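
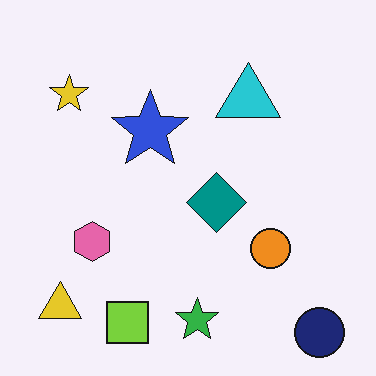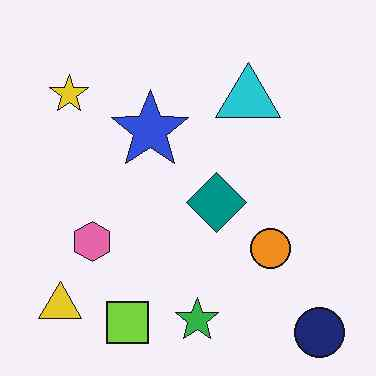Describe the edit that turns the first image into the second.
The second image is the first given moderate JPEG compression.

Blocky 8×8 compression artifacts appear around shape edges and the flat background shows ringing — characteristic JPEG degradation.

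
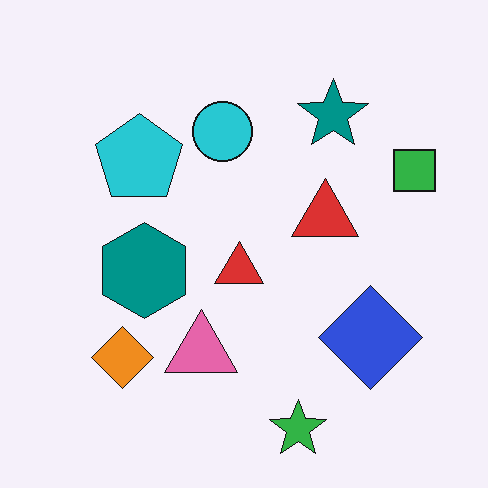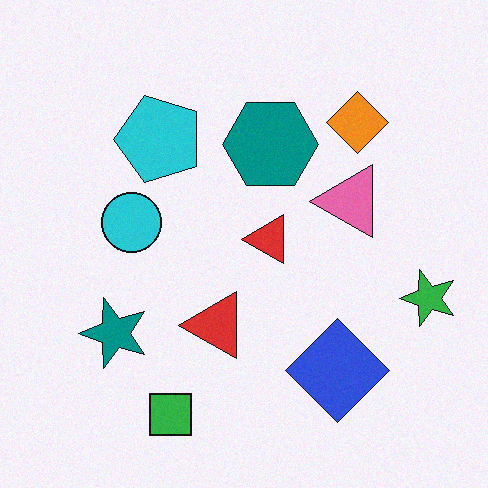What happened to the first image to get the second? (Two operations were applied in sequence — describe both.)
The second image is the first transposed (reflected across the top-left ↔ bottom-right diagonal), then degraded with a light layer of grain.

Shapes have swapped their row and column positions — what was in the top-right is now in the bottom-left — a diagonal reflection. Random speckle covers the whole image, including the flat background.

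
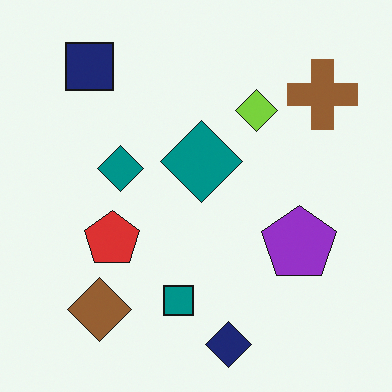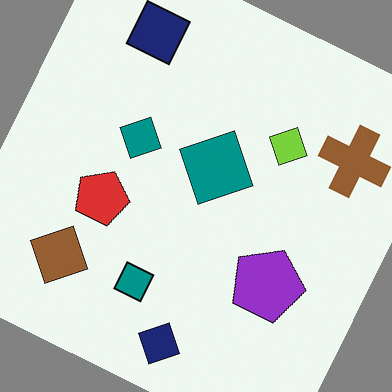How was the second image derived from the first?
The transformation is: rotated clockwise by a moderate amount.

Every shape is tilted by the same angle and the image corners show triangular fill wedges — a whole-image rotation by a non-right angle.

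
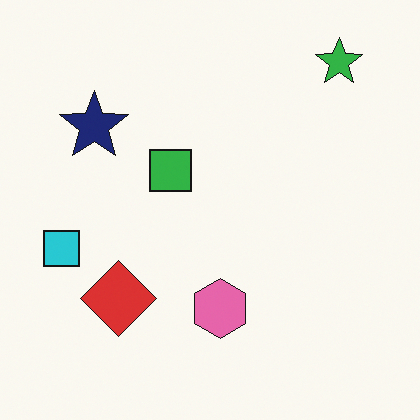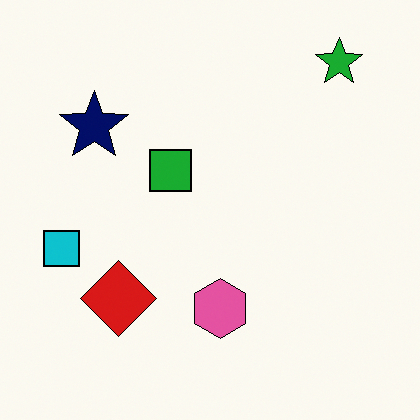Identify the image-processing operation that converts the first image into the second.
This is the original image given slightly increased contrast.

Tones are pushed away from mid-grey across the whole image — a global contrast change.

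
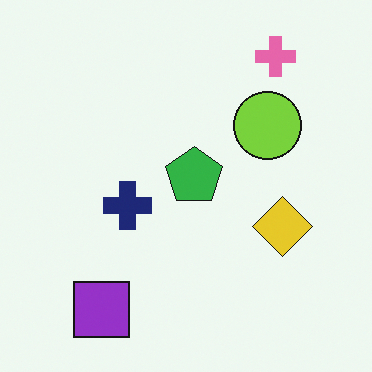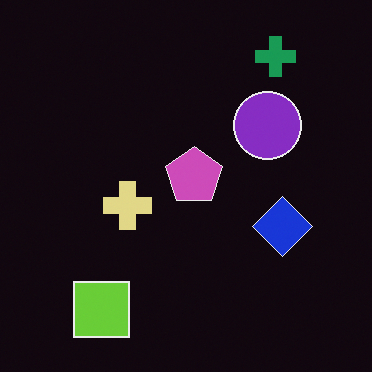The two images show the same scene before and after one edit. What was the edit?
It was color-inverted (negative).

The light background has become dark and every shape's color is its complement — a photographic negative.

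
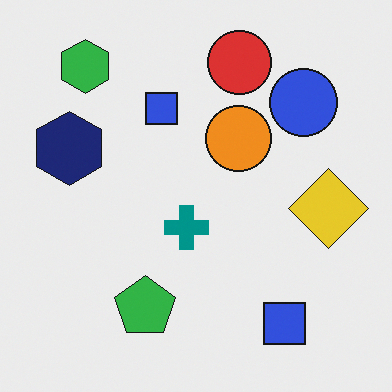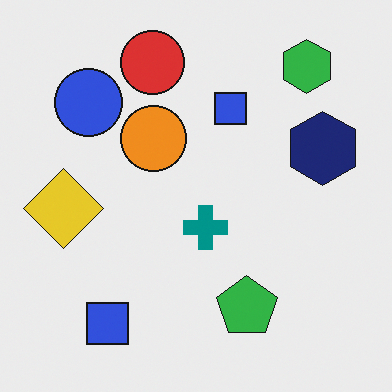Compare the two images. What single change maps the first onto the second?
The second image is the first flipped horizontally (left ↔ right).

The yellow diamond is in the right of the first image and the left of the second — shapes on opposite sides of the vertical midline have swapped in a mirror flip.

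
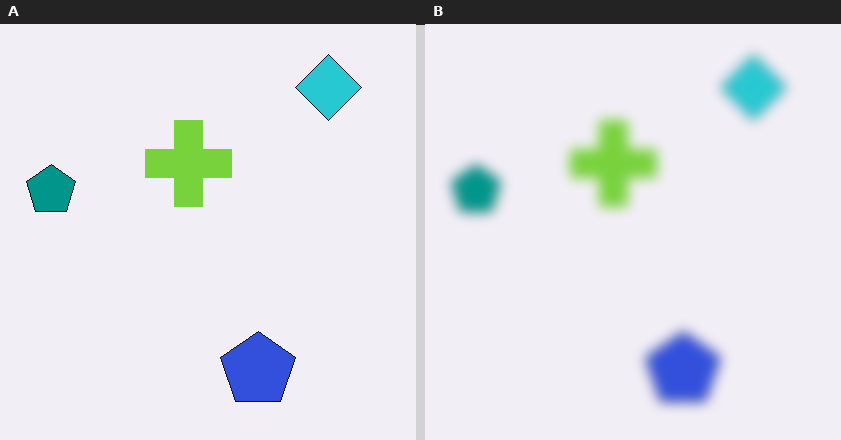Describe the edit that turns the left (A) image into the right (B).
It was heavily blurred.

Shape edges and outlines are uniformly softened across the whole image.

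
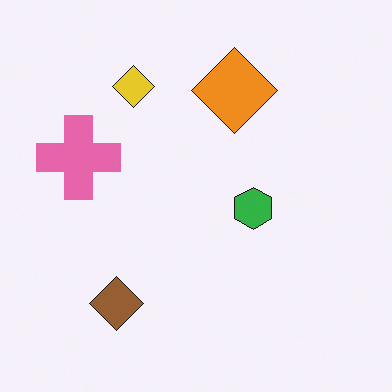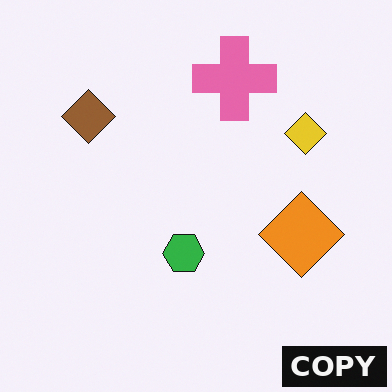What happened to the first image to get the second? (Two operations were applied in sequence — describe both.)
It was rotated 90° clockwise, then watermarked with the text "COPY" in the lower-right corner.

The brown diamond sits in the bottom-left of the first image and the top-left of the second — consistent with a whole-image 90° clockwise rotation. A dark label reading "COPY" appears in the lower-right corner.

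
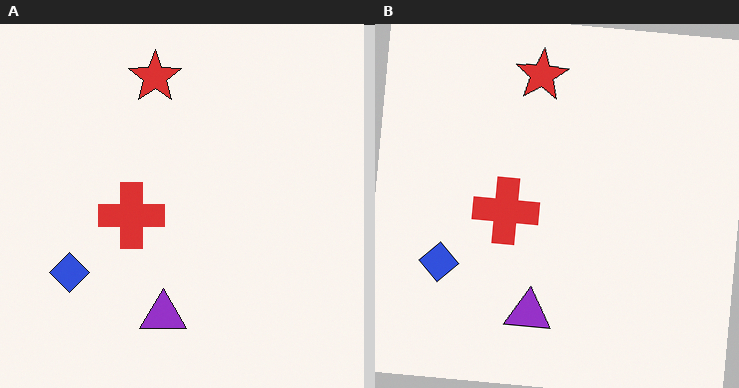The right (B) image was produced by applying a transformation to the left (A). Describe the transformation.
This is the original image rotated clockwise by a few degrees.

Every shape is tilted by the same angle and the image corners show triangular fill wedges — a whole-image rotation by a non-right angle.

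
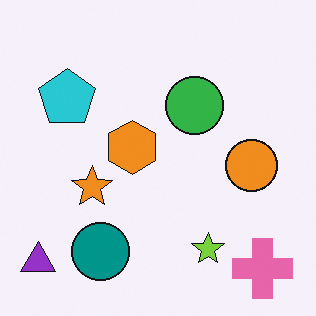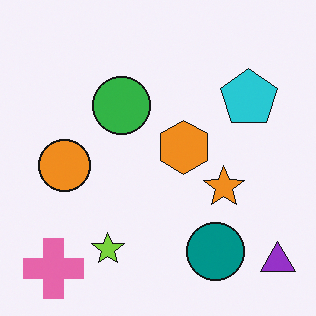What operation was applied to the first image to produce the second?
It was flipped horizontally (left ↔ right).

The purple triangle is in the bottom-left of the first image and the bottom-right of the second — shapes on opposite sides of the vertical midline have swapped in a mirror flip.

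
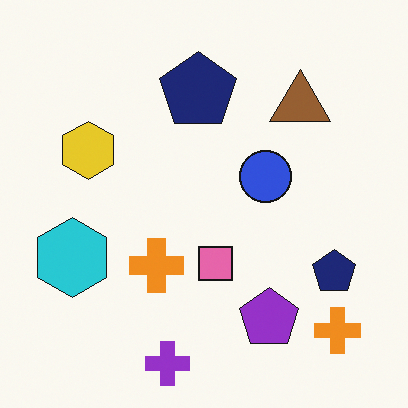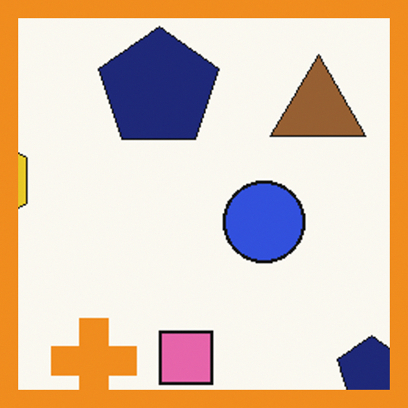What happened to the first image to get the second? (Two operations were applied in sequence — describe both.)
The second image is the first cropped tightly and scaled back up, then framed with a orange border.

The visible shapes are larger and the field of view is narrower; shapes near the original edges may be partly or wholly outside the frame — a crop-and-rescale. A solid orange frame runs around the edge of the second image, with the content slightly shrunk inside it.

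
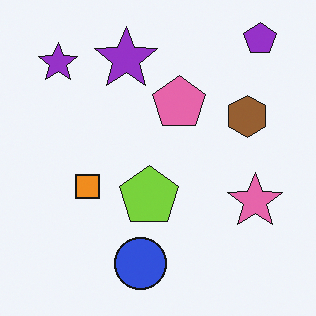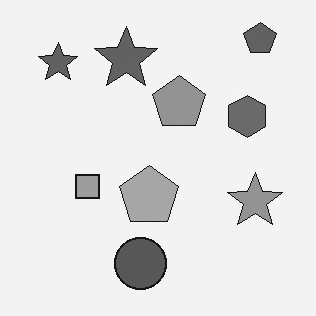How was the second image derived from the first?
The image was converted to grayscale.

All color is removed — every shape is now a shade of grey.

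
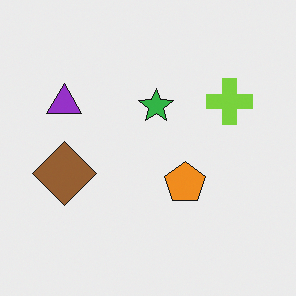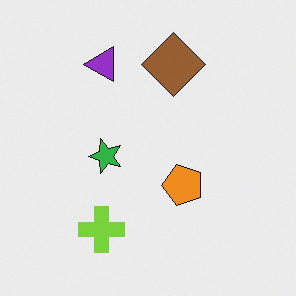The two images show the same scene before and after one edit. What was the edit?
The second image is the first transposed (reflected across the top-left ↔ bottom-right diagonal).

Shapes have swapped their row and column positions — what was in the top-right is now in the bottom-left — a diagonal reflection.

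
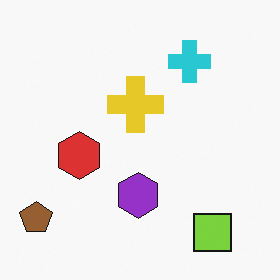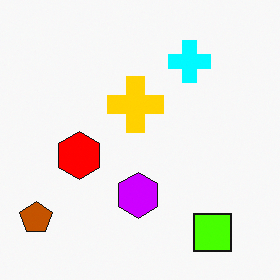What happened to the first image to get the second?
This is the original image heavily oversaturated.

All colors are more vivid — a global saturation change.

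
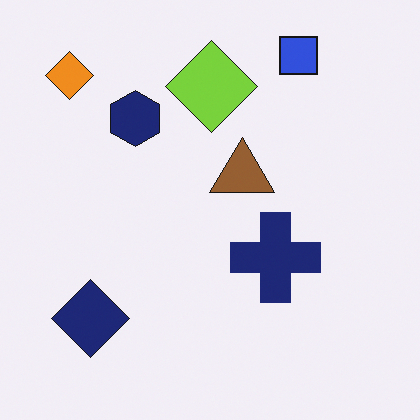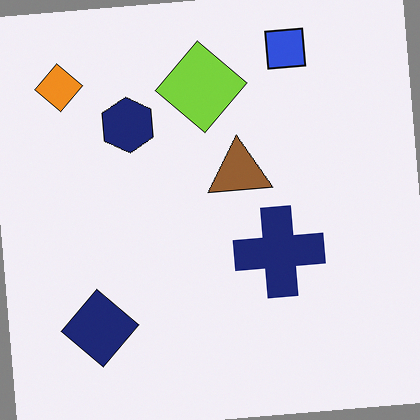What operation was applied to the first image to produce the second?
Rotated counter-clockwise by a slight angle.

Every shape is tilted by the same angle and the image corners show triangular fill wedges — a whole-image rotation by a non-right angle.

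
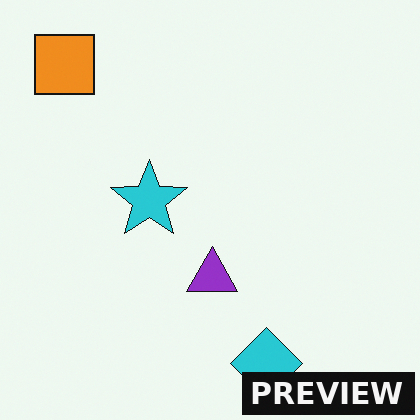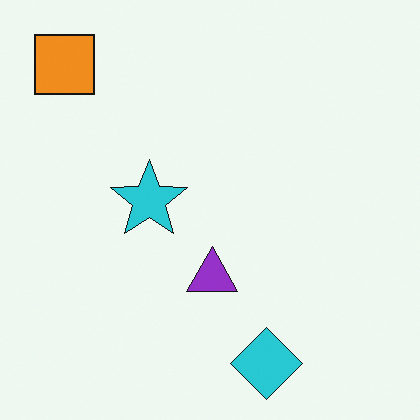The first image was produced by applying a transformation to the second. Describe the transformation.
The image was watermarked with the text "PREVIEW" in the lower-right corner.

A dark label reading "PREVIEW" appears in the lower-right corner.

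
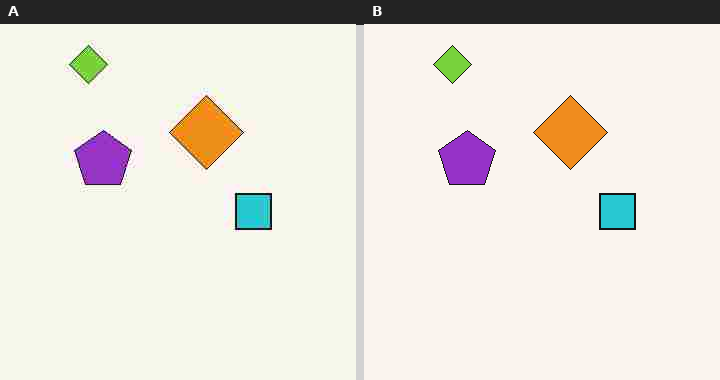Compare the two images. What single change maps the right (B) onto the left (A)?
The transformation is: degraded with heavy JPEG compression.

Blocky 8×8 compression artifacts appear around shape edges and the flat background shows ringing — characteristic JPEG degradation.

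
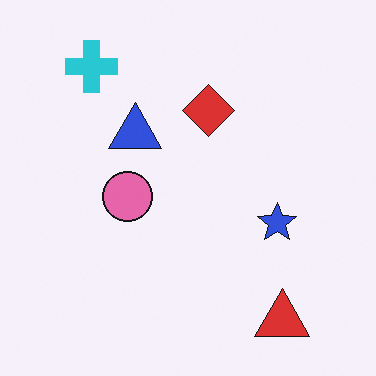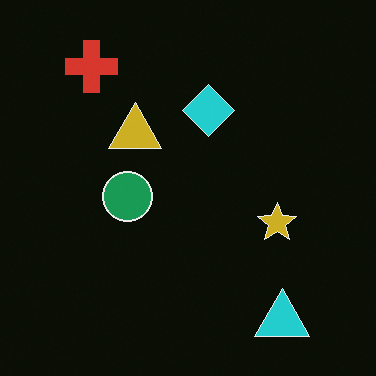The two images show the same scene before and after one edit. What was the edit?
Color-inverted (negative).

The light background has become dark and every shape's color is its complement — a photographic negative.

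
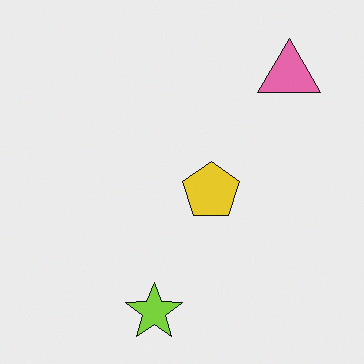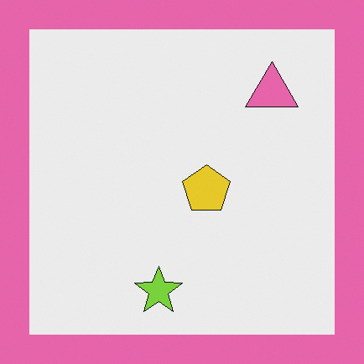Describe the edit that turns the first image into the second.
The image was framed with a pink border.

A solid pink frame runs around the edge of the second image, with the content slightly shrunk inside it.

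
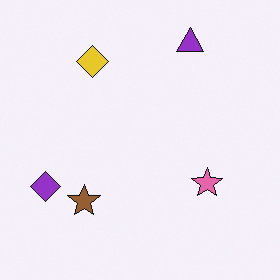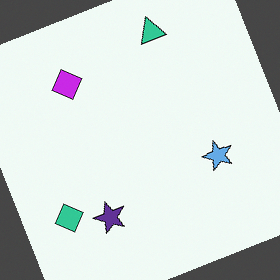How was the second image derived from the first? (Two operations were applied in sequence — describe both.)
The transformation is: hue-shifted by a large amount, then rotated counter-clockwise by a clearly visible amount.

Every shape's color has rotated by the same amount around the hue wheel — a uniform hue shift. Every shape is tilted by the same angle and the image corners show triangular fill wedges — a whole-image rotation by a non-right angle.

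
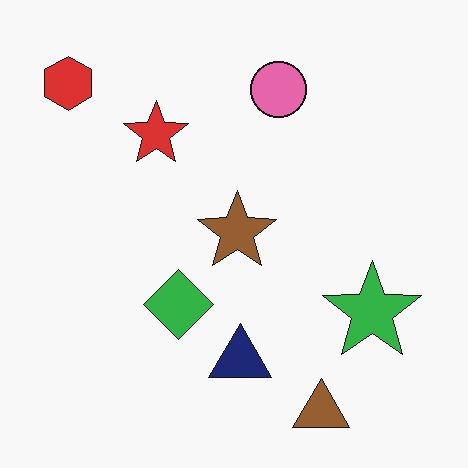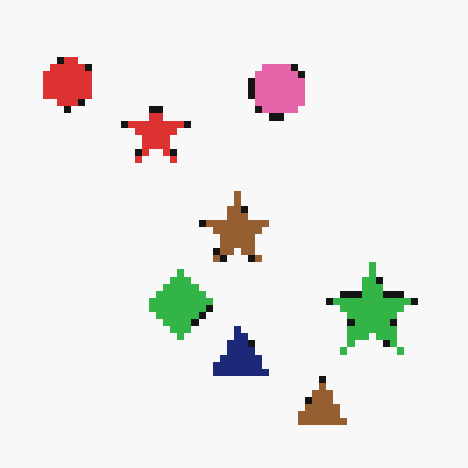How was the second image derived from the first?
The image was moderately pixelated.

Shapes are reduced to large square blocks; fine edges and outlines are lost — a downscale-then-upscale (mosaic) effect.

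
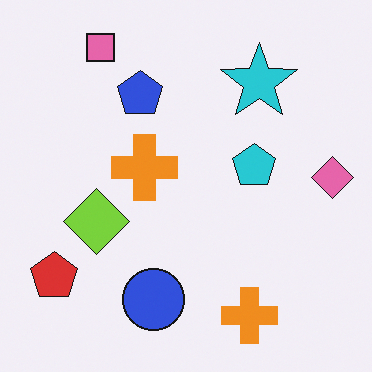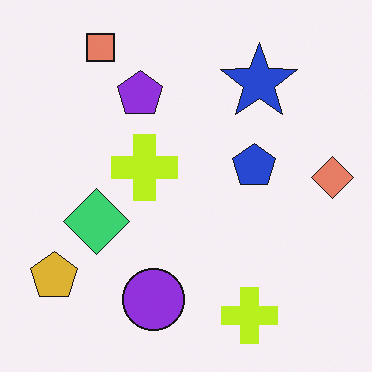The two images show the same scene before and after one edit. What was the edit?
The transformation is: hue-shifted by a small amount.

Every shape's color has rotated by the same amount around the hue wheel — a uniform hue shift.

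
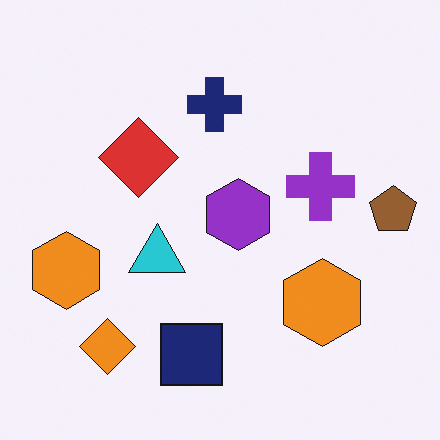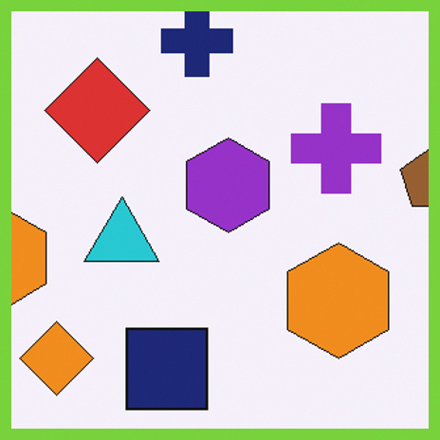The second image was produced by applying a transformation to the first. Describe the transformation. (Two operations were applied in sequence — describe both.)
The image was cropped to a modestly smaller region and rescaled, then framed with a lime border.

The visible shapes are larger and the field of view is narrower; shapes near the original edges may be partly or wholly outside the frame — a crop-and-rescale. A solid lime frame runs around the edge of the second image, with the content slightly shrunk inside it.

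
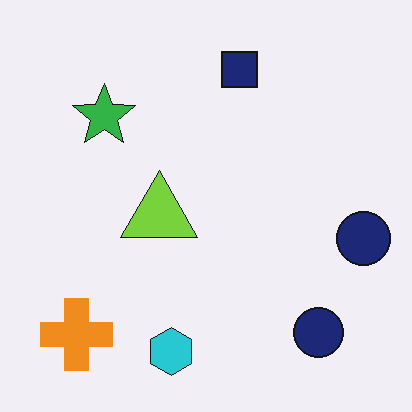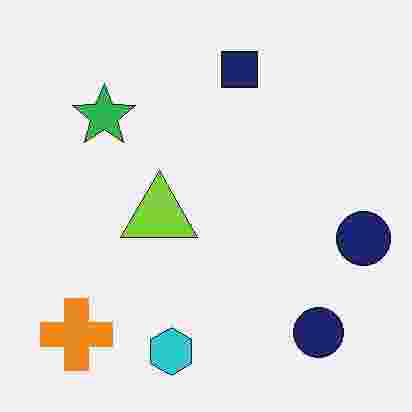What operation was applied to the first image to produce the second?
It was degraded with heavy JPEG compression.

Blocky 8×8 compression artifacts appear around shape edges and the flat background shows ringing — characteristic JPEG degradation.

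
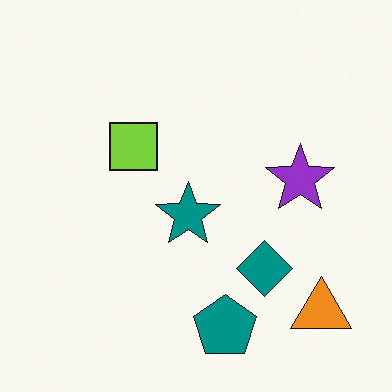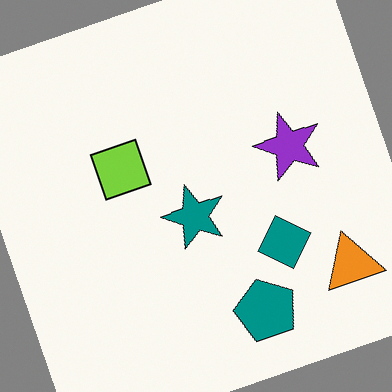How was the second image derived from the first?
The second image is the first rotated counter-clockwise by a clearly visible amount.

Every shape is tilted by the same angle and the image corners show triangular fill wedges — a whole-image rotation by a non-right angle.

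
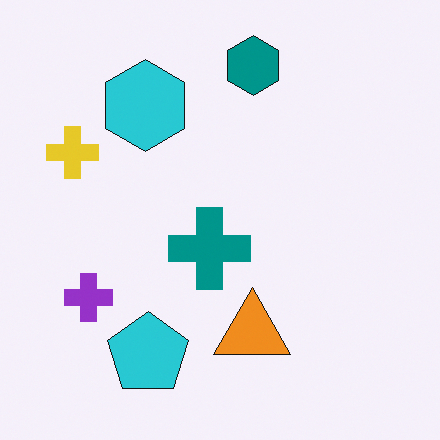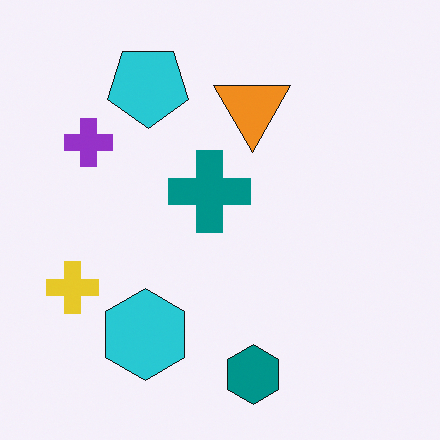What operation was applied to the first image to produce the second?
The image was flipped vertically (top ↔ bottom).

The teal hexagon is in the top of the first image and the bottom of the second — shapes on opposite sides of the horizontal midline have swapped in a mirror flip.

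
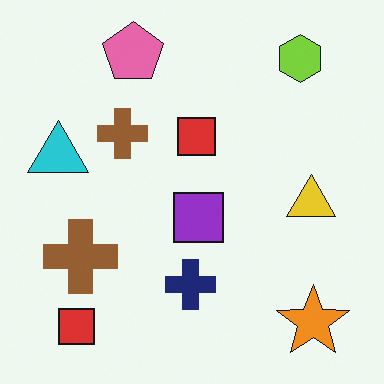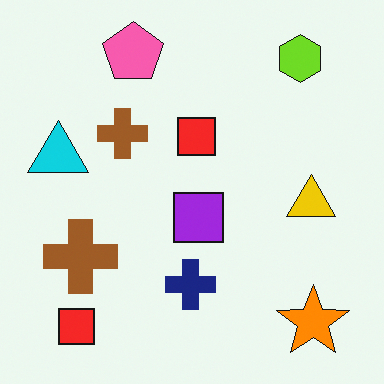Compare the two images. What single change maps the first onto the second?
It was slightly oversaturated.

All colors are more vivid — a global saturation change.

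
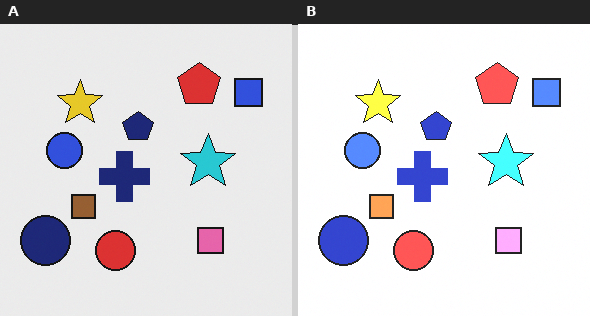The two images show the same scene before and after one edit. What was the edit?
The transformation is: brightened a lot.

Every pixel — background and shapes alike — is uniformly brightened.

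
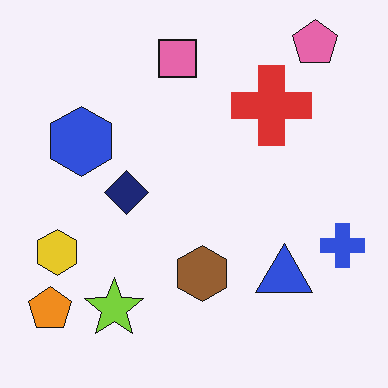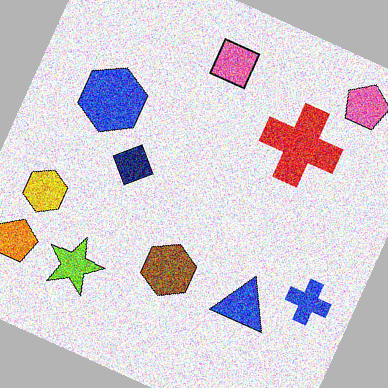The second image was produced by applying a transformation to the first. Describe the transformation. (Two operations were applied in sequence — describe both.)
This is the original image degraded with strong gaussian noise, then rotated clockwise by a clearly visible amount.

Random speckle covers the whole image, including the flat background. Every shape is tilted by the same angle and the image corners show triangular fill wedges — a whole-image rotation by a non-right angle.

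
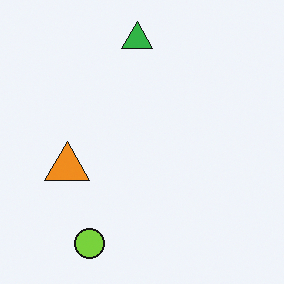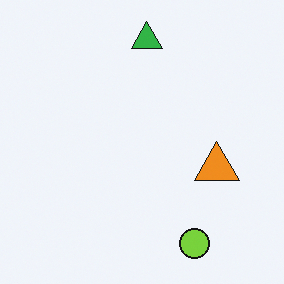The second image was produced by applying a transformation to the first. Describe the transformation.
It was flipped horizontally (left ↔ right).

The orange triangle is in the left of the first image and the right of the second — shapes on opposite sides of the vertical midline have swapped in a mirror flip.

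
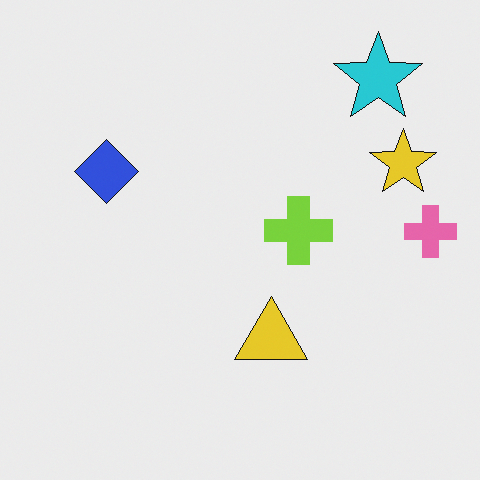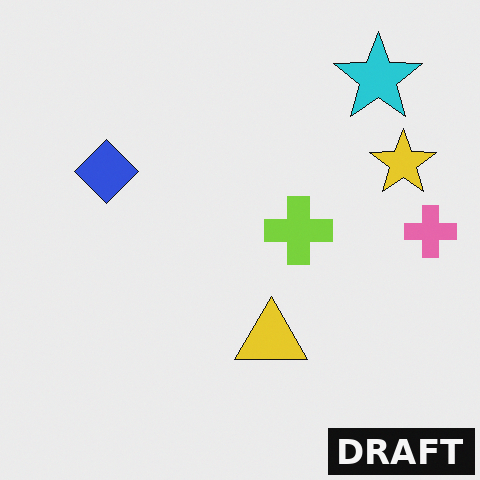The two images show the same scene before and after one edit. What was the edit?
It was watermarked with the text "DRAFT" in the lower-right corner.

A dark label reading "DRAFT" appears in the lower-right corner.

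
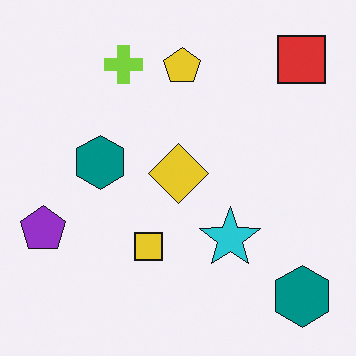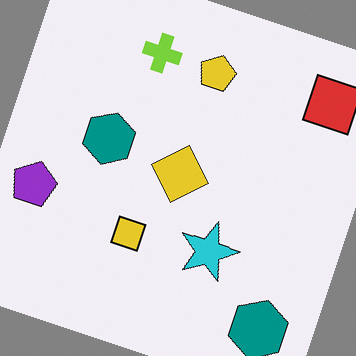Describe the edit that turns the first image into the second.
The second image is the first rotated clockwise by a moderate amount.

Every shape is tilted by the same angle and the image corners show triangular fill wedges — a whole-image rotation by a non-right angle.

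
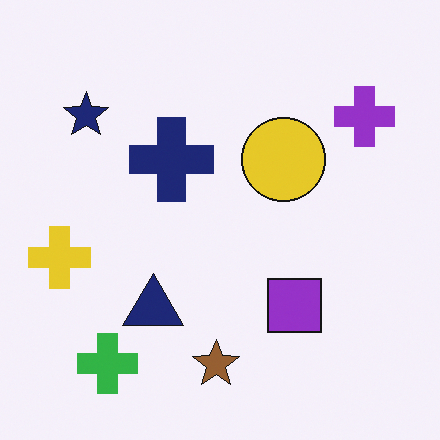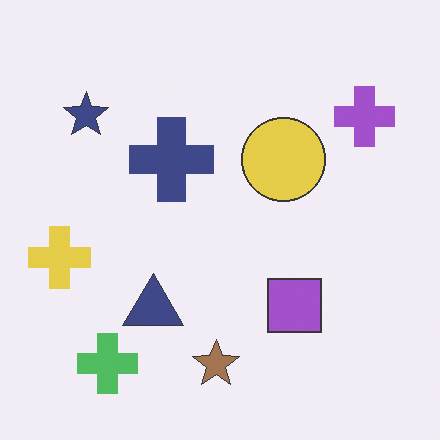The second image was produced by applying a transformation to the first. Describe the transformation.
The second image is the first given slightly reduced contrast.

Tones are pushed toward mid-grey across the whole image — a global contrast change.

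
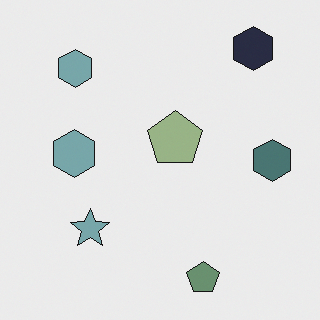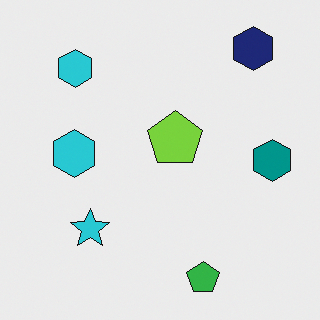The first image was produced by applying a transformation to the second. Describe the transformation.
This is the original image made much more muted (saturation change).

All colors are more muted and greyish — a global saturation change.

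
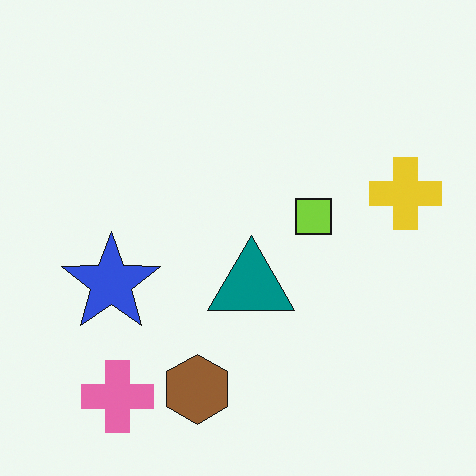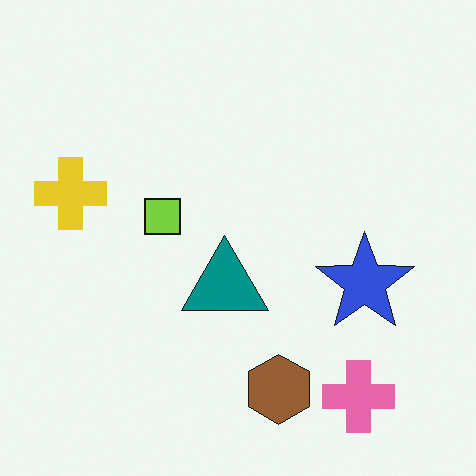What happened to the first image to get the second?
Flipped horizontally (left ↔ right).

The yellow cross is in the right of the first image and the left of the second — shapes on opposite sides of the vertical midline have swapped in a mirror flip.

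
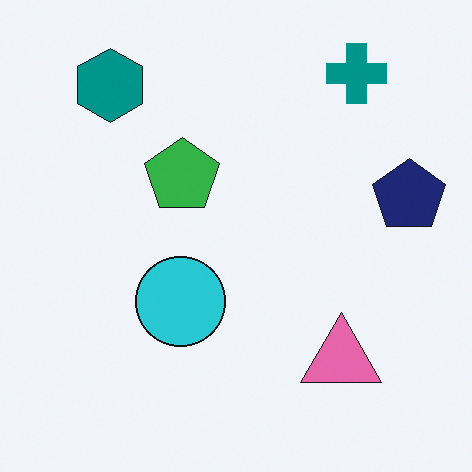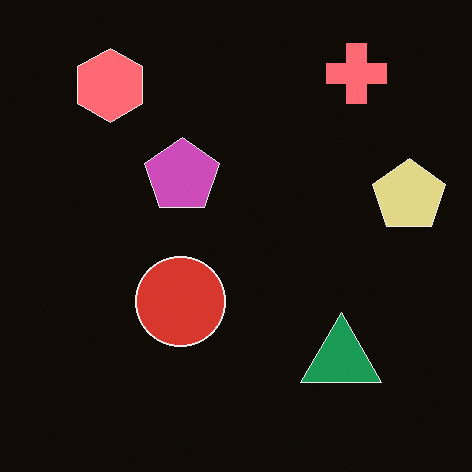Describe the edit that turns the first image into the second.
The second image is the first color-inverted (negative).

The light background has become dark and every shape's color is its complement — a photographic negative.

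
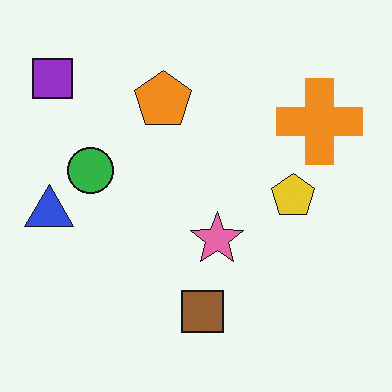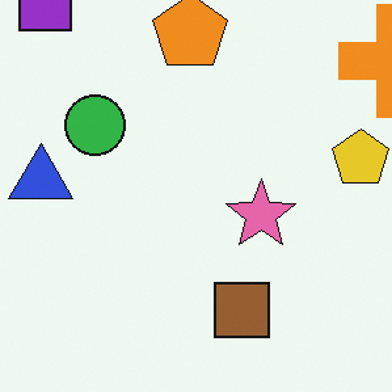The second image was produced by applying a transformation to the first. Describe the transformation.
The transformation is: cropped slightly and scaled back up.

The visible shapes are larger and the field of view is narrower; shapes near the original edges may be partly or wholly outside the frame — a crop-and-rescale.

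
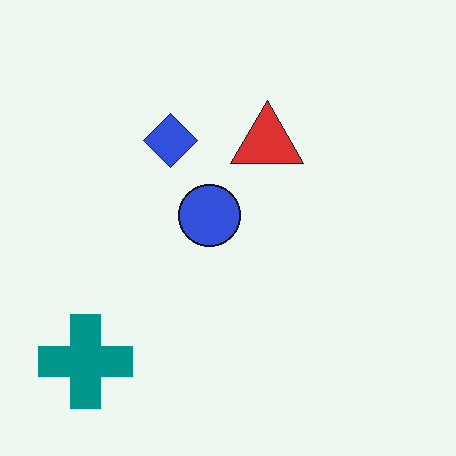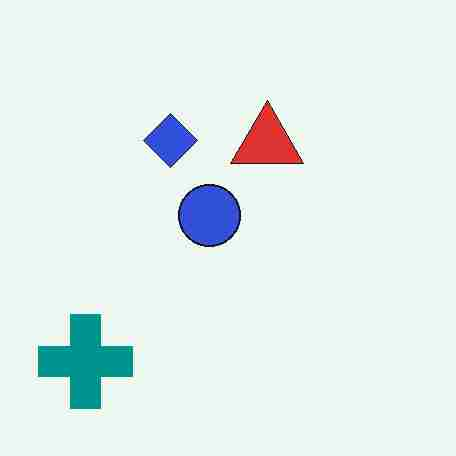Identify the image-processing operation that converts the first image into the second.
This is the original image degraded with heavy JPEG compression.

Blocky 8×8 compression artifacts appear around shape edges and the flat background shows ringing — characteristic JPEG degradation.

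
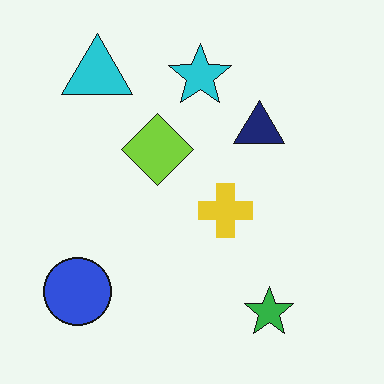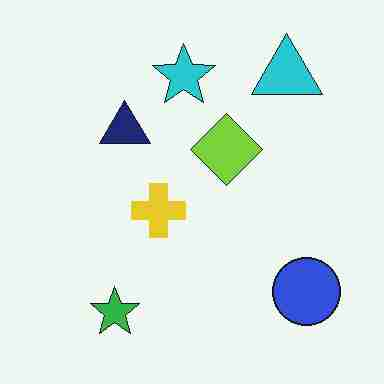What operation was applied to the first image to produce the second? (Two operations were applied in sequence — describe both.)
It was flipped horizontally (left ↔ right), then degraded with heavy JPEG compression.

The blue circle is in the bottom-left of the first image and the bottom-right of the second — shapes on opposite sides of the vertical midline have swapped in a mirror flip. Blocky 8×8 compression artifacts appear around shape edges and the flat background shows ringing — characteristic JPEG degradation.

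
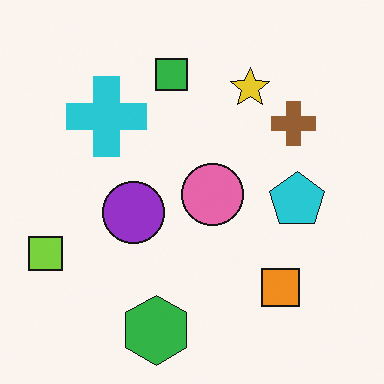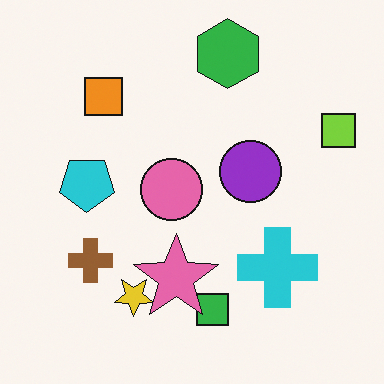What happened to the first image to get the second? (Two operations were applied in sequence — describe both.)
The image was rotated 180°, then overlaid with an additional pink star.

The lime square sits in the left of the first image and the right of the second — consistent with a whole-image 180° rotation. A pink star appears in the second image that is absent from the first.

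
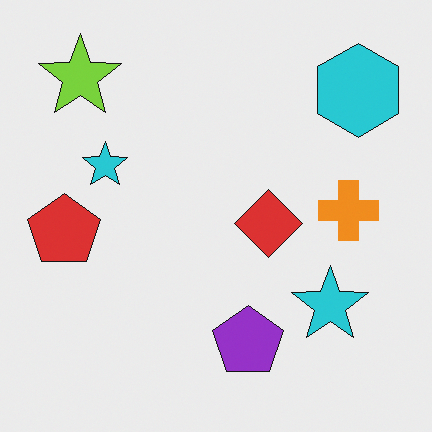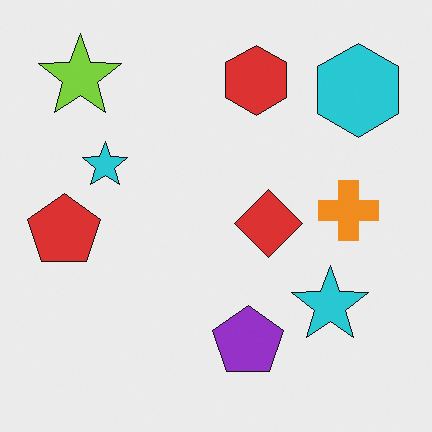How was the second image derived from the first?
This is the original image overlaid with an additional red hexagon.

A red hexagon appears in the second image that is absent from the first.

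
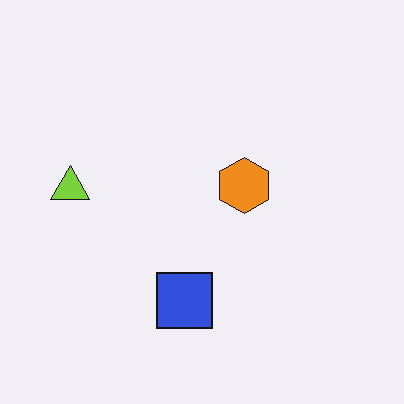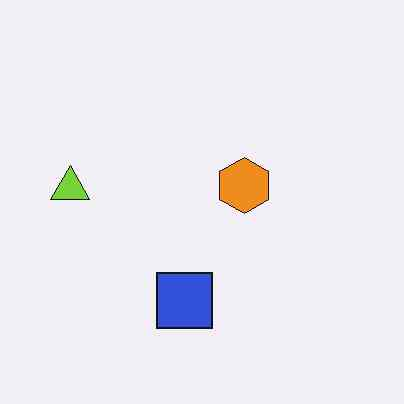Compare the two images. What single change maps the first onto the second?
The second image is the first JPEG-compressed with visible artifacts.

Blocky 8×8 compression artifacts appear around shape edges and the flat background shows ringing — characteristic JPEG degradation.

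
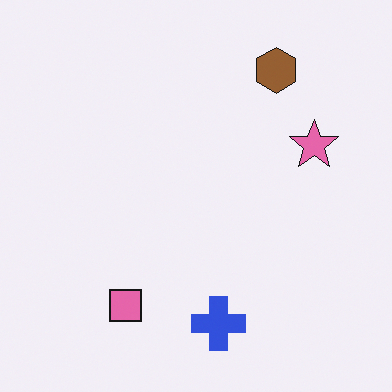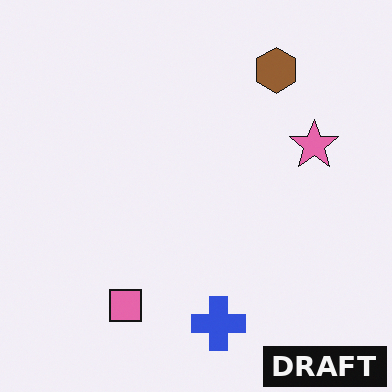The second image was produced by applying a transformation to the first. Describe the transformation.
The transformation is: watermarked with the text "DRAFT" in the lower-right corner.

A dark label reading "DRAFT" appears in the lower-right corner.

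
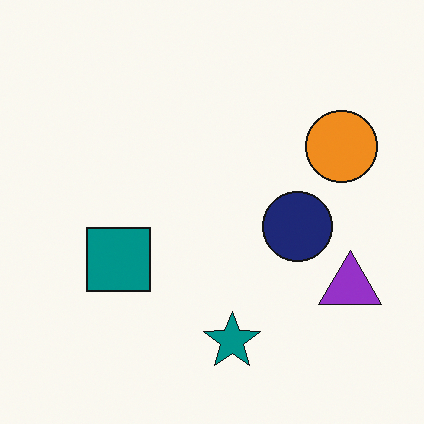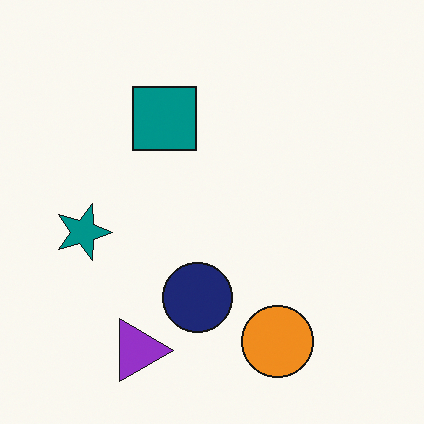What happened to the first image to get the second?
It was rotated 90° clockwise.

The purple triangle sits in the bottom-right of the first image and the bottom-left of the second — consistent with a whole-image 90° clockwise rotation.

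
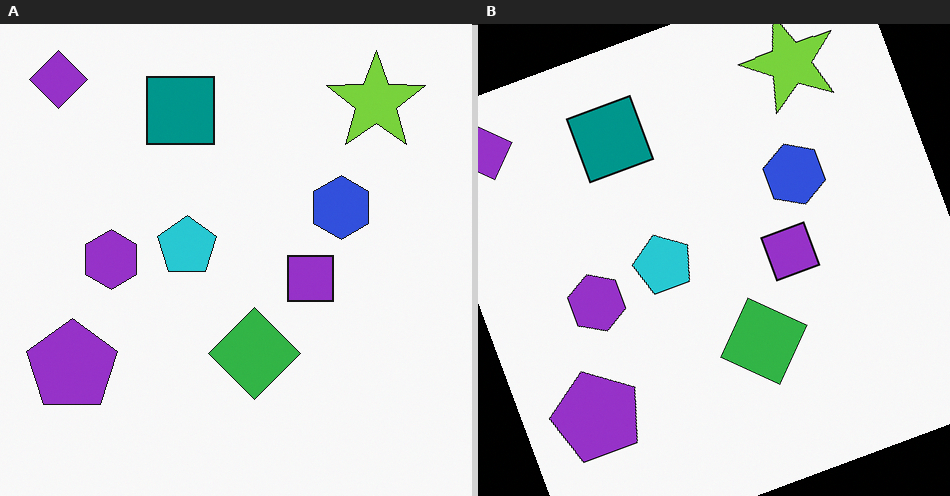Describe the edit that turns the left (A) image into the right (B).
It was rotated counter-clockwise by a moderate amount.

Every shape is tilted by the same angle and the image corners show triangular fill wedges — a whole-image rotation by a non-right angle.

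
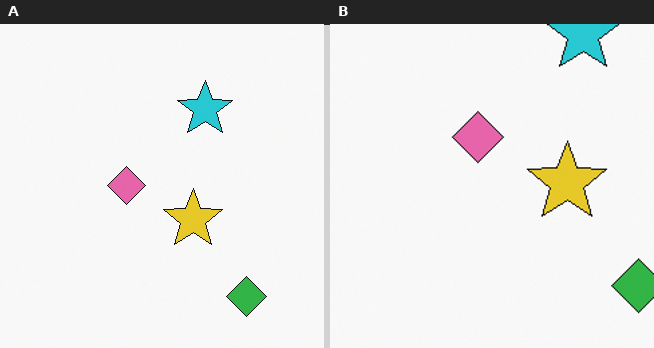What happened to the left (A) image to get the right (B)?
The image was cropped slightly and scaled back up.

The visible shapes are larger and the field of view is narrower; shapes near the original edges may be partly or wholly outside the frame — a crop-and-rescale.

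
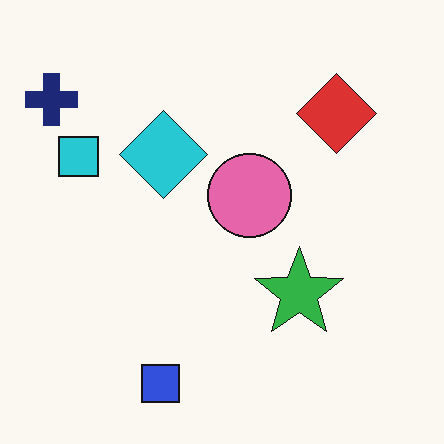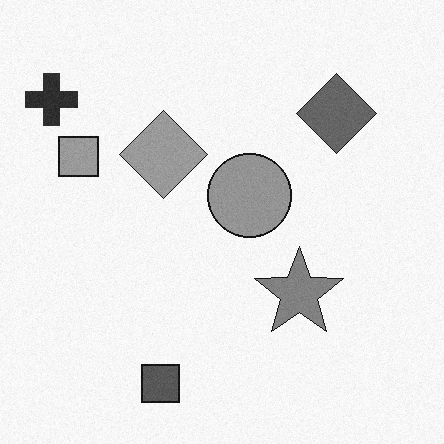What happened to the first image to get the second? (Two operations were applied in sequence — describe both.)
The transformation is: degraded with a light layer of grain, then converted to grayscale.

Random speckle covers the whole image, including the flat background. All color is removed — every shape is now a shade of grey.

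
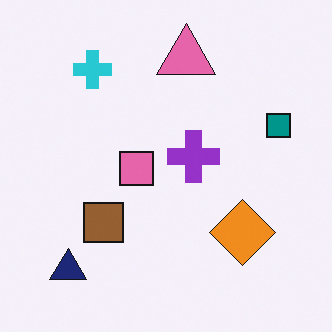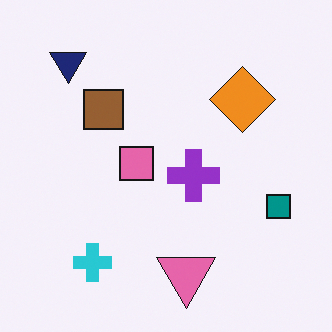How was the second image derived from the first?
Flipped vertically (top ↔ bottom).

The pink triangle is in the top of the first image and the bottom of the second — shapes on opposite sides of the horizontal midline have swapped in a mirror flip.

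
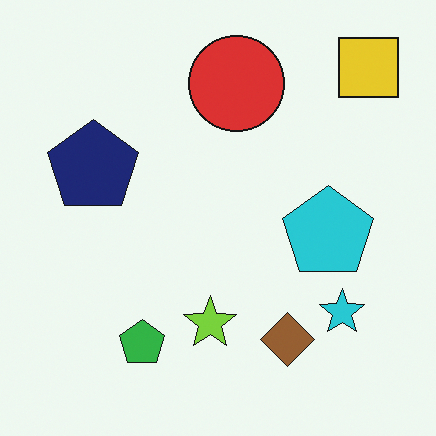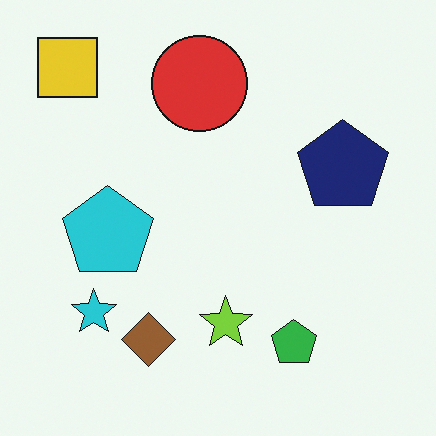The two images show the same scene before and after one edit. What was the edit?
The second image is the first flipped horizontally (left ↔ right).

The yellow square is in the top-right of the first image and the top-left of the second — shapes on opposite sides of the vertical midline have swapped in a mirror flip.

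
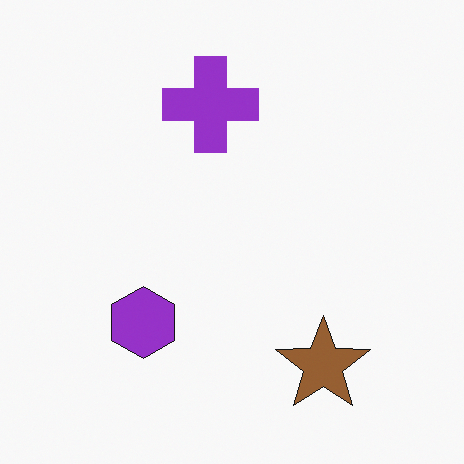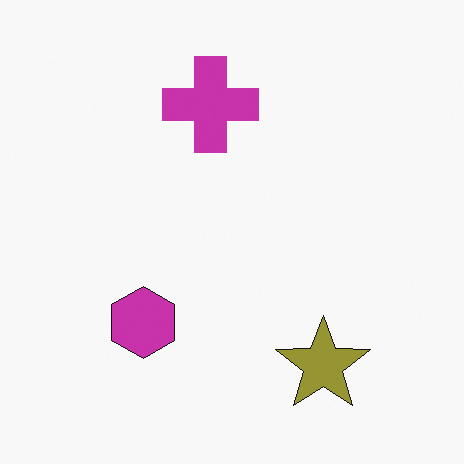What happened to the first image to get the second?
The second image is the first hue-shifted by a small amount.

Every shape's color has rotated by the same amount around the hue wheel — a uniform hue shift.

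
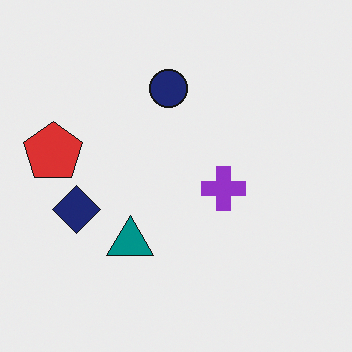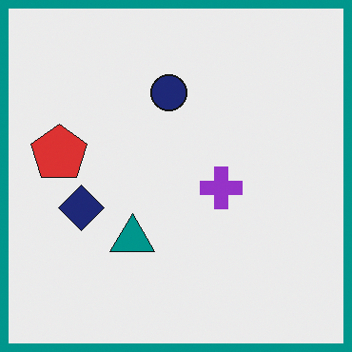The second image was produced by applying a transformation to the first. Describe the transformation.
This is the original image framed with a teal border.

A solid teal frame runs around the edge of the second image, with the content slightly shrunk inside it.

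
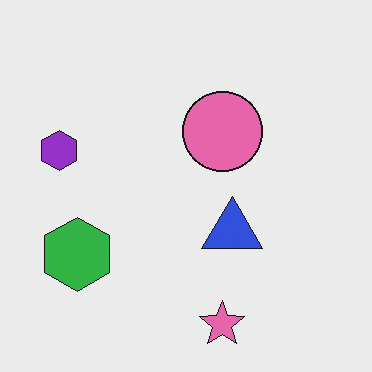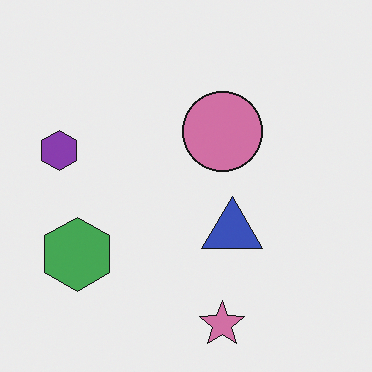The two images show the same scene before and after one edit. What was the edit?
The second image is the first slightly desaturated.

All colors are more muted and greyish — a global saturation change.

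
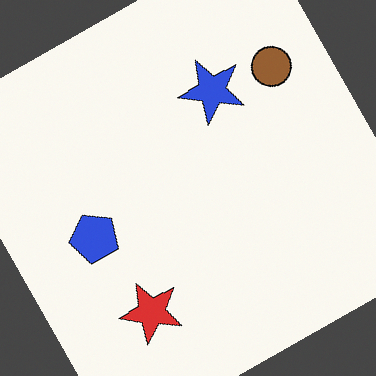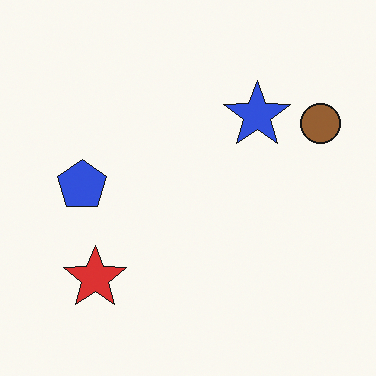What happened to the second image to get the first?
Rotated counter-clockwise by a moderate amount.

Every shape is tilted by the same angle and the image corners show triangular fill wedges — a whole-image rotation by a non-right angle.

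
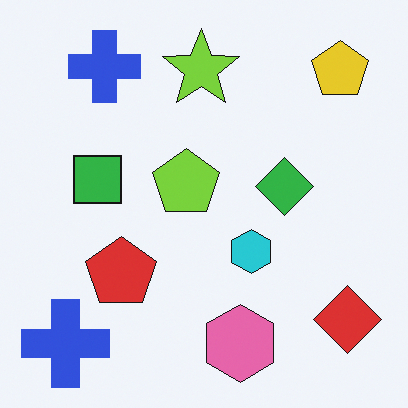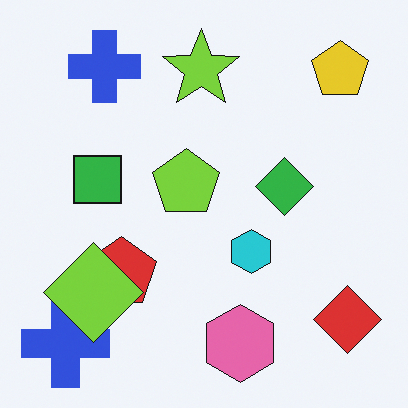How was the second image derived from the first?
The transformation is: overlaid with an additional lime diamond.

A lime diamond appears in the second image that is absent from the first.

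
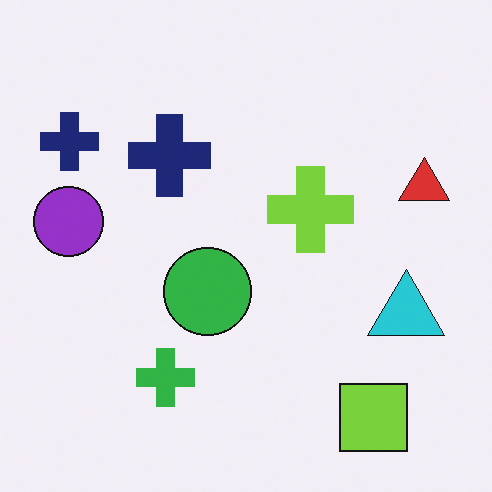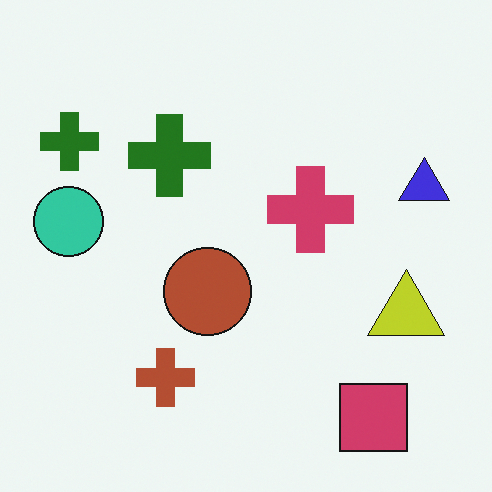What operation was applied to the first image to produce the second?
Hue-shifted by a large amount.

Every shape's color has rotated by the same amount around the hue wheel — a uniform hue shift.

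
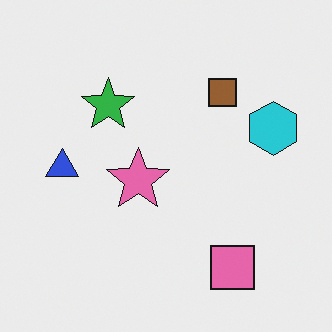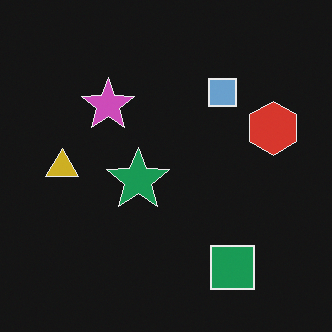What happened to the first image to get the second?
The image was color-inverted (negative).

The light background has become dark and every shape's color is its complement — a photographic negative.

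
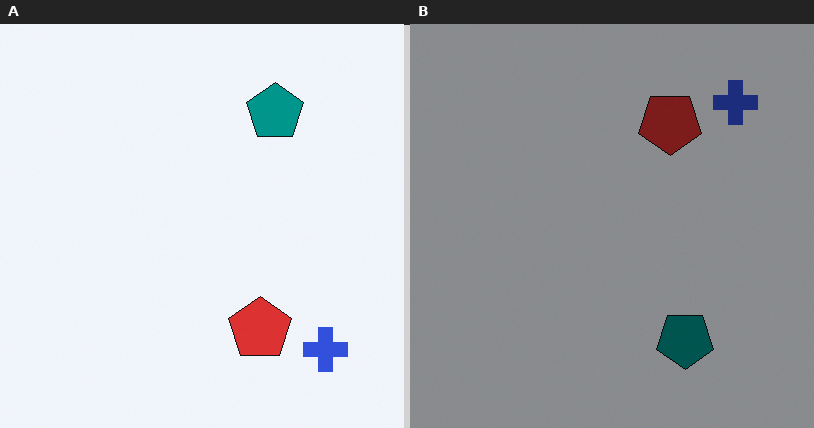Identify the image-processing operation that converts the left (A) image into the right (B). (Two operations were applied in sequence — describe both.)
The image was noticeably darkened, then flipped vertically (top ↔ bottom).

Every pixel — background and shapes alike — is uniformly darkened. The blue cross is in the bottom-right of the left (A) image and the top-right of the right (B) — shapes on opposite sides of the horizontal midline have swapped in a mirror flip.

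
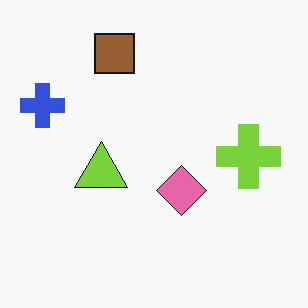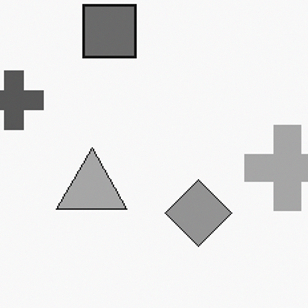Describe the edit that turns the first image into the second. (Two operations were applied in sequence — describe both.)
Cropped to a modestly smaller region and rescaled, then converted to grayscale.

The visible shapes are larger and the field of view is narrower; shapes near the original edges may be partly or wholly outside the frame — a crop-and-rescale. All color is removed — every shape is now a shade of grey.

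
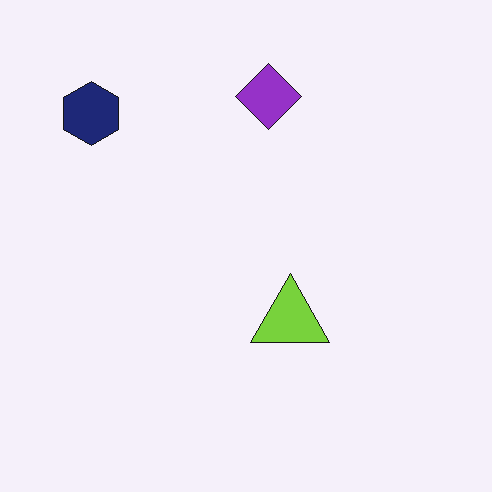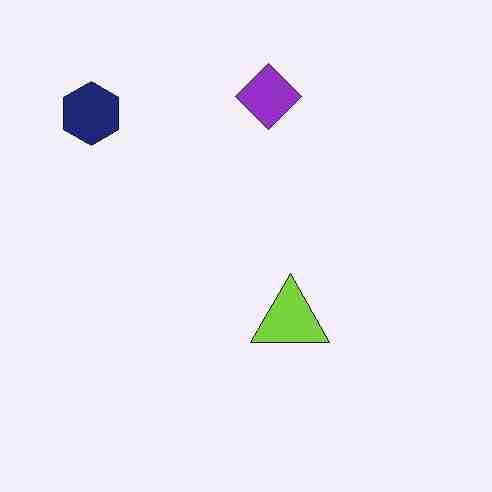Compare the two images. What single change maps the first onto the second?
The image was degraded with heavy JPEG compression.

Blocky 8×8 compression artifacts appear around shape edges and the flat background shows ringing — characteristic JPEG degradation.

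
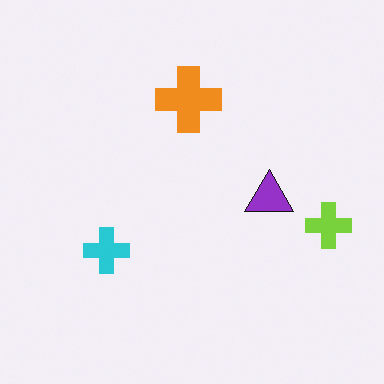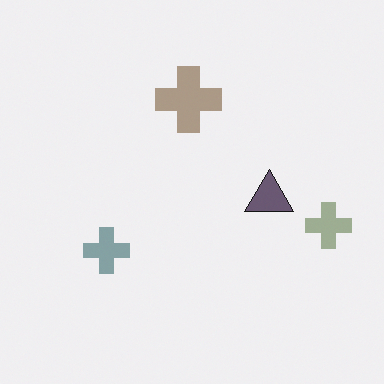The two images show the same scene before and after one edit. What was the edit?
This is the original image made much more muted (saturation change).

All colors are more muted and greyish — a global saturation change.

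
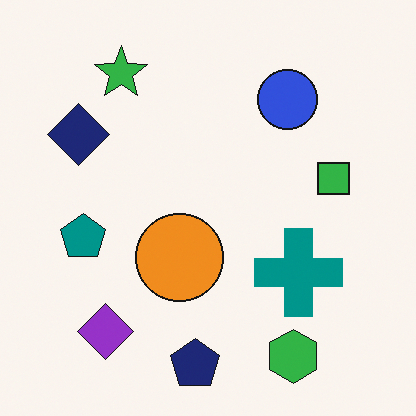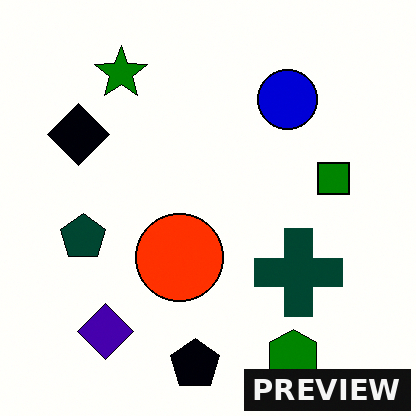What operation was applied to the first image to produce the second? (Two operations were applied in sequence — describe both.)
The transformation is: given much higher contrast, then watermarked with the text "PREVIEW" in the lower-right corner.

Tones are pushed away from mid-grey across the whole image — a global contrast change. A dark label reading "PREVIEW" appears in the lower-right corner.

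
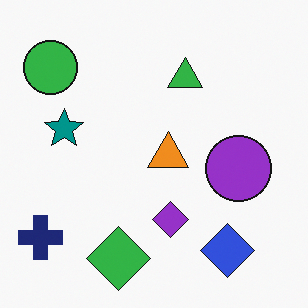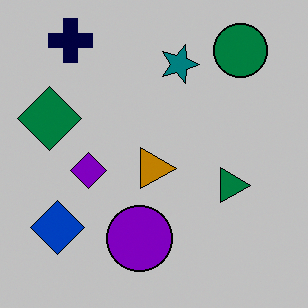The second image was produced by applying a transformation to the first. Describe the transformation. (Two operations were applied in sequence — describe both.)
The second image is the first rotated 90° clockwise, then aggressively posterized.

The navy cross sits in the bottom-left of the first image and the top-left of the second — consistent with a whole-image 90° clockwise rotation. Each flat color has snapped to a coarser quantized level — most visibly, the near-white background has dropped to a flat grey.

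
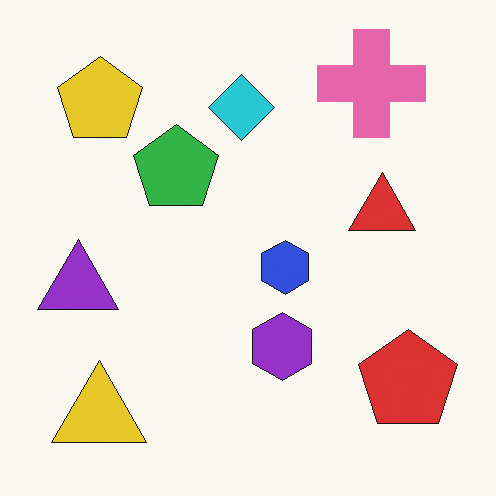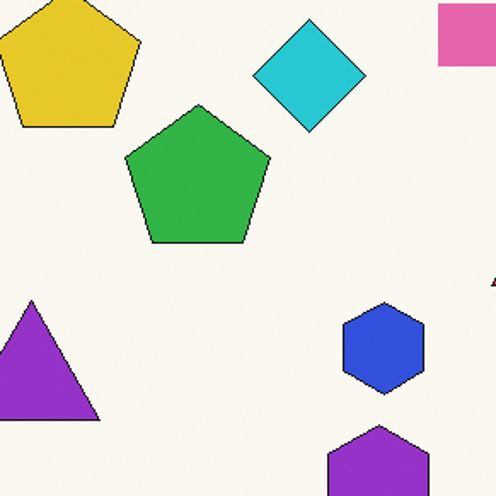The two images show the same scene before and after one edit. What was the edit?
The second image is the first cropped to a noticeably smaller region and rescaled.

The visible shapes are larger and the field of view is narrower; shapes near the original edges may be partly or wholly outside the frame — a crop-and-rescale.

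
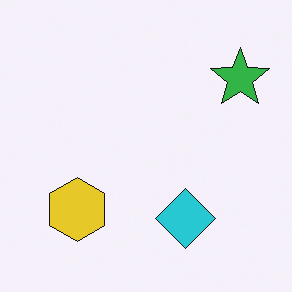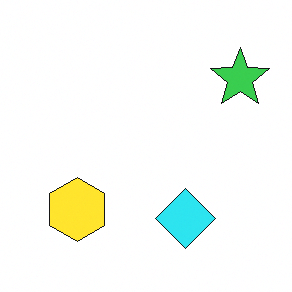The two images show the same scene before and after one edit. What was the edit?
It was brightened a little.

Every pixel — background and shapes alike — is uniformly brightened.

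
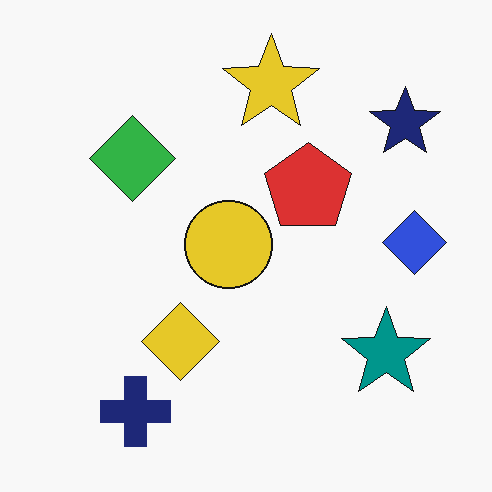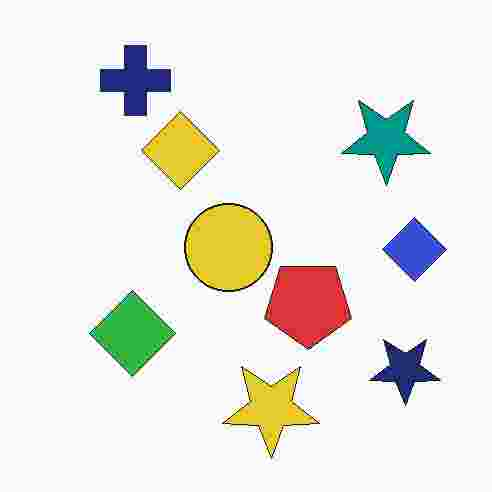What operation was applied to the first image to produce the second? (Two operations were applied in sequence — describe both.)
The image was flipped vertically (top ↔ bottom), then heavily JPEG-compressed with obvious blocking artifacts.

The navy cross is in the bottom-left of the first image and the top-left of the second — shapes on opposite sides of the horizontal midline have swapped in a mirror flip. Blocky 8×8 compression artifacts appear around shape edges and the flat background shows ringing — characteristic JPEG degradation.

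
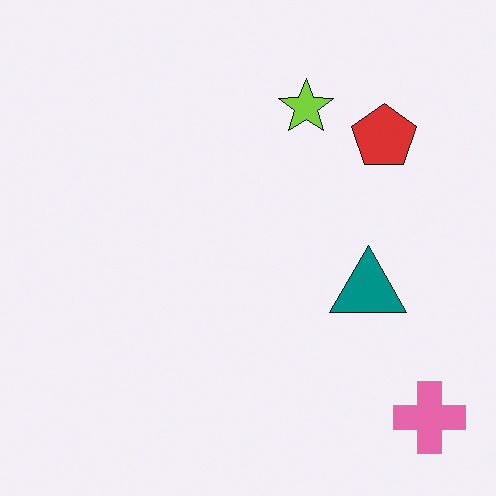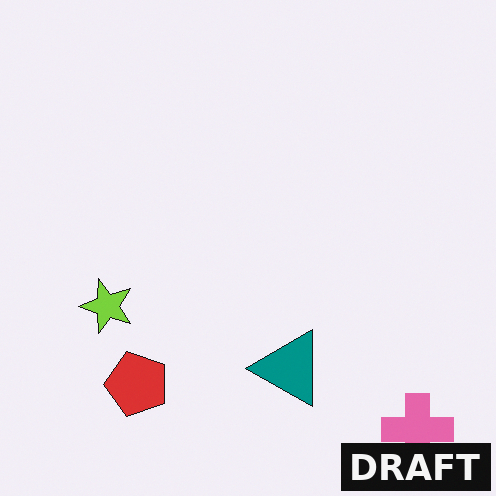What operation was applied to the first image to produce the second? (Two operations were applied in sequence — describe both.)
The transformation is: transposed (reflected across the top-left ↔ bottom-right diagonal), then watermarked with the text "DRAFT" in the lower-right corner.

Shapes have swapped their row and column positions — what was in the top-right is now in the bottom-left — a diagonal reflection. A dark label reading "DRAFT" appears in the lower-right corner.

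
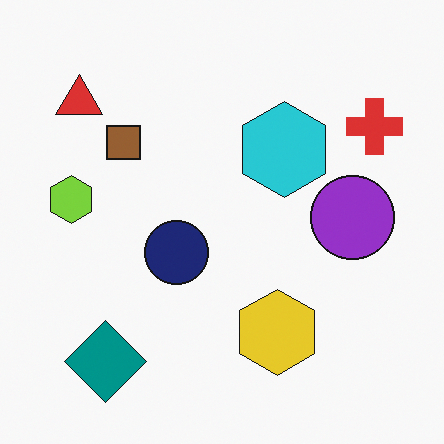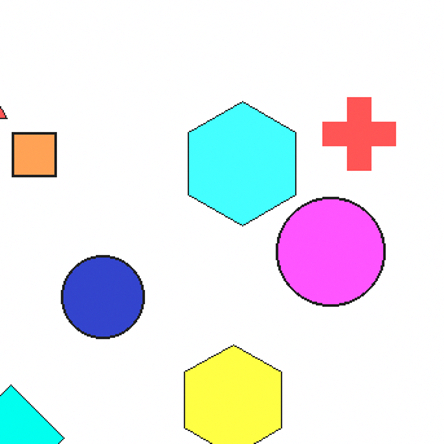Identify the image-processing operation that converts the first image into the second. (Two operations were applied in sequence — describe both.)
This is the original image noticeably brightened, then cropped to a modestly smaller region and rescaled.

Every pixel — background and shapes alike — is uniformly brightened. The visible shapes are larger and the field of view is narrower; shapes near the original edges may be partly or wholly outside the frame — a crop-and-rescale.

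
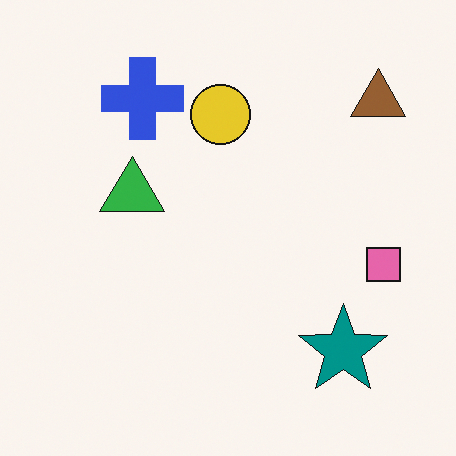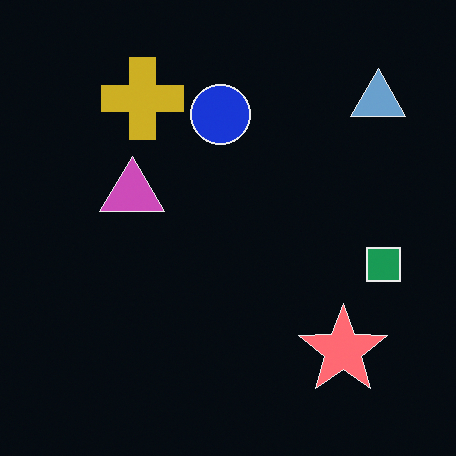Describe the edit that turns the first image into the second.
It was color-inverted (negative).

The light background has become dark and every shape's color is its complement — a photographic negative.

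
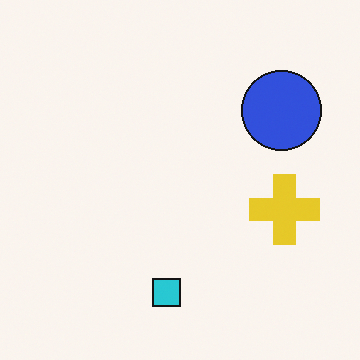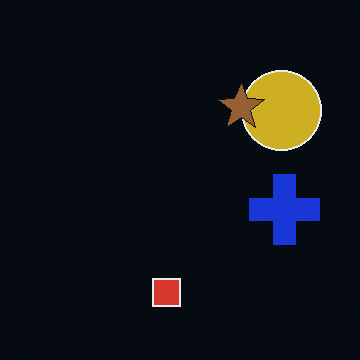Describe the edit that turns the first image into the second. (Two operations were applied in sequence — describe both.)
Color-inverted (negative), then overlaid with an additional brown star.

The light background has become dark and every shape's color is its complement — a photographic negative. A brown star appears in the second image that is absent from the first.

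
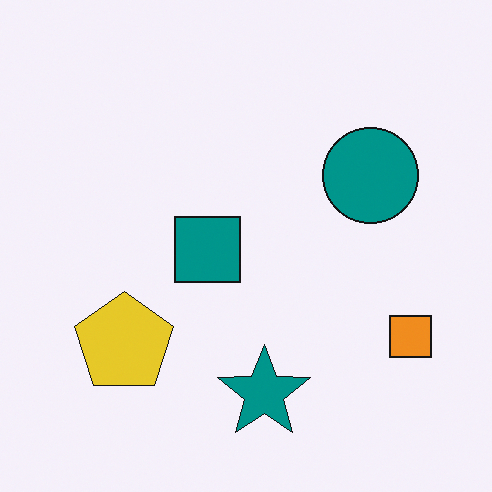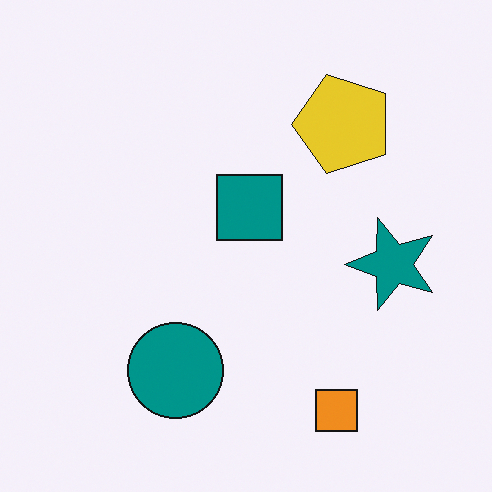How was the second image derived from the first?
It was transposed (reflected across the top-left ↔ bottom-right diagonal).

Shapes have swapped their row and column positions — what was in the top-right is now in the bottom-left — a diagonal reflection.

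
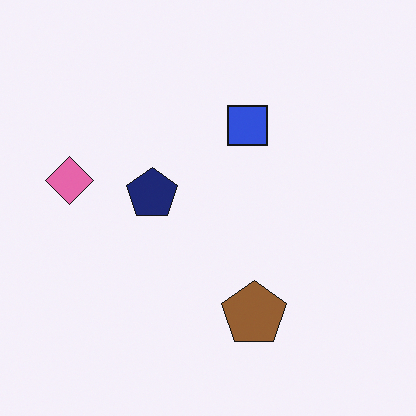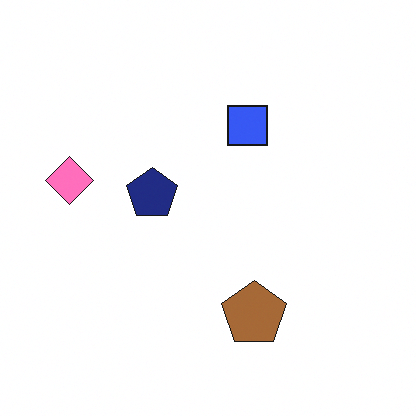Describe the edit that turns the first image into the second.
Brightened a little.

Every pixel — background and shapes alike — is uniformly brightened.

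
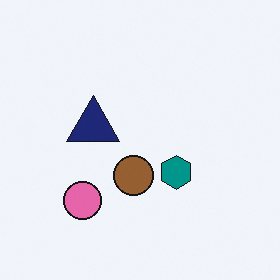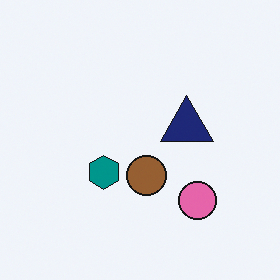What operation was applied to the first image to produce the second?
The image was flipped horizontally (left ↔ right).

The pink circle is in the bottom-left of the first image and the bottom-right of the second — shapes on opposite sides of the vertical midline have swapped in a mirror flip.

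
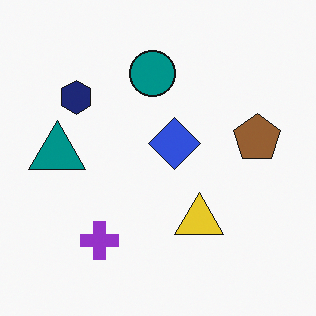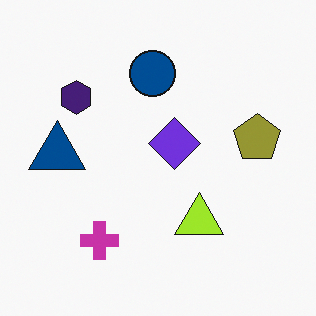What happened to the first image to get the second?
It was hue-shifted by a small amount.

Every shape's color has rotated by the same amount around the hue wheel — a uniform hue shift.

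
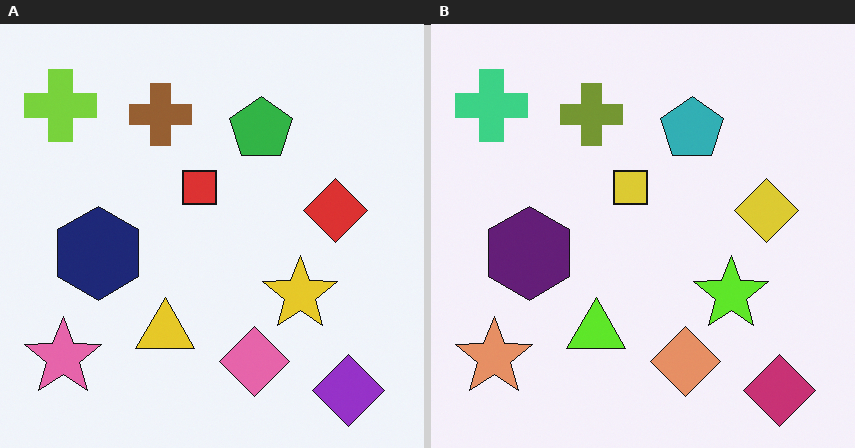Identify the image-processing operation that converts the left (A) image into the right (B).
The right (B) image is the left (A) hue-shifted by a small amount.

Every shape's color has rotated by the same amount around the hue wheel — a uniform hue shift.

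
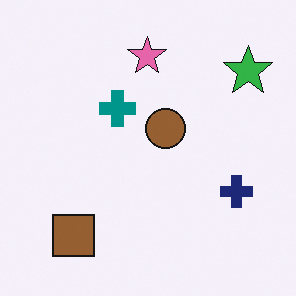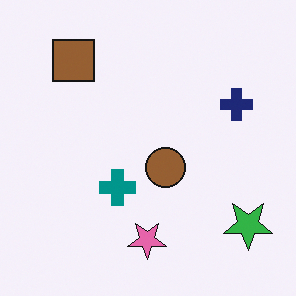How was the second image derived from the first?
Flipped vertically (top ↔ bottom).

The pink star is in the top of the first image and the bottom of the second — shapes on opposite sides of the horizontal midline have swapped in a mirror flip.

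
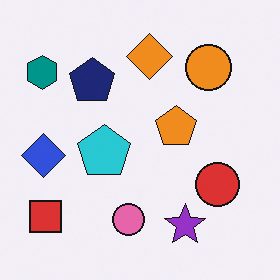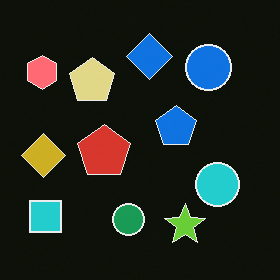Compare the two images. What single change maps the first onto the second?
This is the original image color-inverted (negative).

The light background has become dark and every shape's color is its complement — a photographic negative.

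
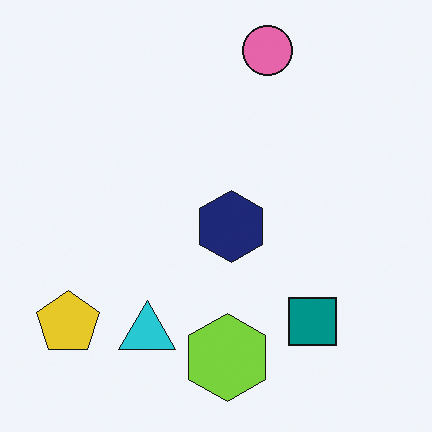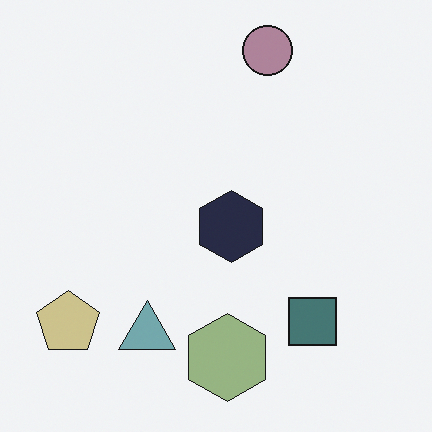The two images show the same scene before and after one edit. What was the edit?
The image was made much more muted (saturation change).

All colors are more muted and greyish — a global saturation change.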